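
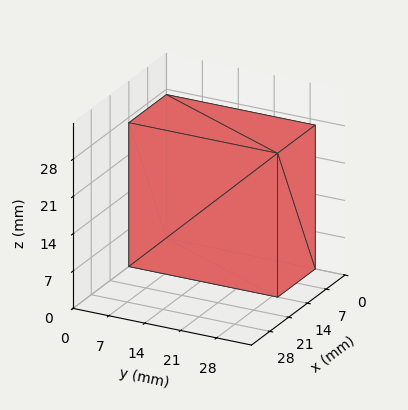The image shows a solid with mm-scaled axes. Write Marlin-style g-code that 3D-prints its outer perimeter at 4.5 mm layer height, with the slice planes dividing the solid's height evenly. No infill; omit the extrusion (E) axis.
Reading the render: the shape is a rectangular box, roughly 14 × 29 mm footprint and 27 mm tall (dimensions read to the nearest mm from the axis ticks). For the g-code, the solid's height is divided into equal slices at the stated Δz and each level perimeter traced with G1 moves after a G0 lift.

; perimeter-only toolpath
G21 ; units = mm
G90 ; absolute positioning
G28 ; home
; layer 1
G0 Z4.5
G0 X0.0 Y0.0
G1 X14.0 Y0.0
G1 X14.0 Y29.0
G1 X0.0 Y29.0
G1 X0.0 Y0.0
; layer 2
G0 Z9.0
G0 X0.0 Y0.0
G1 X14.0 Y0.0
G1 X14.0 Y29.0
G1 X0.0 Y29.0
G1 X0.0 Y0.0
; layer 3
G0 Z13.5
G0 X0.0 Y0.0
G1 X14.0 Y0.0
G1 X14.0 Y29.0
G1 X0.0 Y29.0
G1 X0.0 Y0.0
; layer 4
G0 Z18.0
G0 X0.0 Y0.0
G1 X14.0 Y0.0
G1 X14.0 Y29.0
G1 X0.0 Y29.0
G1 X0.0 Y0.0
; layer 5
G0 Z22.5
G0 X0.0 Y0.0
G1 X14.0 Y0.0
G1 X14.0 Y29.0
G1 X0.0 Y29.0
G1 X0.0 Y0.0
; layer 6
G0 Z27.0
G0 X0.0 Y0.0
G1 X14.0 Y0.0
G1 X14.0 Y29.0
G1 X0.0 Y29.0
G1 X0.0 Y0.0
M2 ; end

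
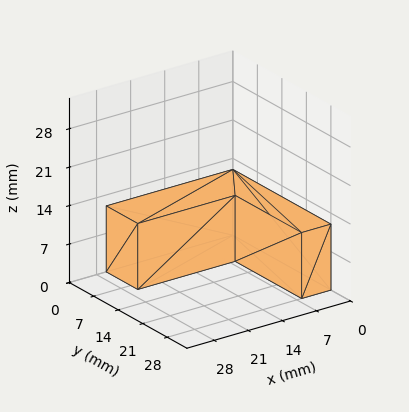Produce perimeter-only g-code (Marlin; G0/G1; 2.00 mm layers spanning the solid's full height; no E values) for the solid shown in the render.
Reading the render: the shape is an L-shaped prism: outer 26 × 28 mm, arm thicknesses ≈ 9 mm (horizontal) and 6 mm (vertical), extruded 12 mm in z (dimensions read to the nearest mm from the axis ticks). For the g-code, the solid's height is divided into equal slices at the stated Δz and each level perimeter traced with G1 moves after a G0 lift.

; perimeter-only toolpath
G21 ; units = mm
G90 ; absolute positioning
G28 ; home
; layer 1
G0 Z2.00
G0 X0.00 Y0.00
G1 X26.00 Y0.00
G1 X26.00 Y9.00
G1 X6.00 Y9.00
G1 X6.00 Y28.00
G1 X0.00 Y28.00
G1 X0.00 Y0.00
; layer 2
G0 Z4.00
G0 X0.00 Y0.00
G1 X26.00 Y0.00
G1 X26.00 Y9.00
G1 X6.00 Y9.00
G1 X6.00 Y28.00
G1 X0.00 Y28.00
G1 X0.00 Y0.00
; layer 3
G0 Z6.00
G0 X0.00 Y0.00
G1 X26.00 Y0.00
G1 X26.00 Y9.00
G1 X6.00 Y9.00
G1 X6.00 Y28.00
G1 X0.00 Y28.00
G1 X0.00 Y0.00
; layer 4
G0 Z8.00
G0 X0.00 Y0.00
G1 X26.00 Y0.00
G1 X26.00 Y9.00
G1 X6.00 Y9.00
G1 X6.00 Y28.00
G1 X0.00 Y28.00
G1 X0.00 Y0.00
; layer 5
G0 Z10.00
G0 X0.00 Y0.00
G1 X26.00 Y0.00
G1 X26.00 Y9.00
G1 X6.00 Y9.00
G1 X6.00 Y28.00
G1 X0.00 Y28.00
G1 X0.00 Y0.00
; layer 6
G0 Z12.00
G0 X0.00 Y0.00
G1 X26.00 Y0.00
G1 X26.00 Y9.00
G1 X6.00 Y9.00
G1 X6.00 Y28.00
G1 X0.00 Y28.00
G1 X0.00 Y0.00
M2 ; end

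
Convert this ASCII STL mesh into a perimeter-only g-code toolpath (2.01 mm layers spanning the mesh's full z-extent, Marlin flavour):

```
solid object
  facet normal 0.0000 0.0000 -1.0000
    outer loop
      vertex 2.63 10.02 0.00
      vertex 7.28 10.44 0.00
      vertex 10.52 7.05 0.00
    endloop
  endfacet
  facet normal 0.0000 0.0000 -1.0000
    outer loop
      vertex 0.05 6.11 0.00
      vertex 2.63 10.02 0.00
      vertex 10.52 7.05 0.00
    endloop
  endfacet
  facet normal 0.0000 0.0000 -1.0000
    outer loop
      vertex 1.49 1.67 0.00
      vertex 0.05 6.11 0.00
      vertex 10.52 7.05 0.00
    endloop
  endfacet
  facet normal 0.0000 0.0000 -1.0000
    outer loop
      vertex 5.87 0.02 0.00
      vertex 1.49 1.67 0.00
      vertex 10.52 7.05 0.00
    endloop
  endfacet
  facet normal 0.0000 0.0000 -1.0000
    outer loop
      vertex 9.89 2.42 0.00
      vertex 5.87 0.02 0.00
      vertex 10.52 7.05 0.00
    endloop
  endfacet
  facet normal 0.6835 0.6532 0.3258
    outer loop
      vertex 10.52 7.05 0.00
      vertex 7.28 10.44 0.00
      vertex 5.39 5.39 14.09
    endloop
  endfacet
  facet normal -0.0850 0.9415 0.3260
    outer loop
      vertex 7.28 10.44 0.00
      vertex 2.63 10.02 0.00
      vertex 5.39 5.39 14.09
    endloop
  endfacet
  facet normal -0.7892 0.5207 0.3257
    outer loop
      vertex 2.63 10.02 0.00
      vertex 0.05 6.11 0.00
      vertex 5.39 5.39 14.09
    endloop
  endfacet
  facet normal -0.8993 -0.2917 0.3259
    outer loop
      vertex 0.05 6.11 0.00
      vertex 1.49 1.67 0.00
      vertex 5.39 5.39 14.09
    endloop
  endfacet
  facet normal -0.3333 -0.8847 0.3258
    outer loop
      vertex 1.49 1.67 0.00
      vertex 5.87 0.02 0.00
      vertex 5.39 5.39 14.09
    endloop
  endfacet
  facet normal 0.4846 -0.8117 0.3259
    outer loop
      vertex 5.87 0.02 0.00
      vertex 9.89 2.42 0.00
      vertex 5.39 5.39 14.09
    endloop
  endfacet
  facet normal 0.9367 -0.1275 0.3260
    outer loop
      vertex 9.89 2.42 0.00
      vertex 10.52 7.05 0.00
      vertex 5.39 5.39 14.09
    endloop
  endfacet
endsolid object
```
; perimeter-only toolpath
G21 ; units = mm
G90 ; absolute positioning
G28 ; home
; layer 1
G0 Z2.01
G0 X9.79 Y6.81
G1 X7.01 Y9.72
G1 X3.02 Y9.36
G1 X0.81 Y6.01
G1 X2.05 Y2.20
G1 X5.80 Y0.79
G1 X9.25 Y2.84
G1 X9.79 Y6.81
; layer 2
G0 Z4.03
G0 X9.05 Y6.58
G1 X6.74 Y9.00
G1 X3.42 Y8.70
G1 X1.58 Y5.90
G1 X2.60 Y2.73
G1 X5.73 Y1.55
G1 X8.60 Y3.27
G1 X9.05 Y6.58
; layer 3
G0 Z6.04
G0 X8.32 Y6.34
G1 X6.47 Y8.28
G1 X3.81 Y8.04
G1 X2.34 Y5.80
G1 X3.16 Y3.26
G1 X5.66 Y2.32
G1 X7.96 Y3.69
G1 X8.32 Y6.34
; layer 4
G0 Z8.05
G0 X7.59 Y6.10
G1 X6.20 Y7.55
G1 X4.21 Y7.37
G1 X3.10 Y5.70
G1 X3.72 Y3.80
G1 X5.60 Y3.09
G1 X7.32 Y4.12
G1 X7.59 Y6.10
; layer 5
G0 Z10.06
G0 X6.86 Y5.86
G1 X5.93 Y6.83
G1 X4.60 Y6.71
G1 X3.86 Y5.60
G1 X4.28 Y4.33
G1 X5.53 Y3.86
G1 X6.68 Y4.54
G1 X6.86 Y5.86
; layer 6
G0 Z12.08
G0 X6.12 Y5.63
G1 X5.66 Y6.11
G1 X5.00 Y6.05
G1 X4.63 Y5.49
G1 X4.83 Y4.86
G1 X5.46 Y4.62
G1 X6.03 Y4.97
G1 X6.12 Y5.63
M2 ; end

The solid is a regular 7-sided pyramid, base circumscribed radius ≈ 5.39 mm, apex at z ≈ 14.1 mm. Slicing at Δz = 2.01 mm — 7 equal slices spanning the solid's height, so layer i sits at z = i·h/7 — gives 6 non-empty perimeters. Each is a 7-segment closed polygon; G0 lifts to the layer z and rapids to the start vertex, then G1 traces the edges. The cross-section shrinks linearly with z (the slice at the apex is degenerate and omitted).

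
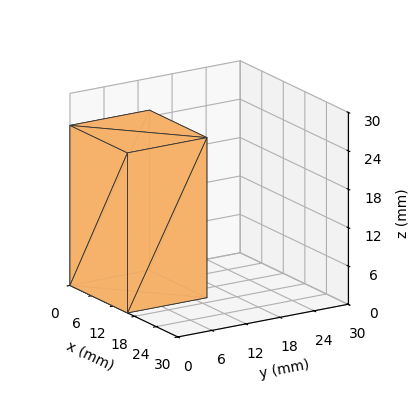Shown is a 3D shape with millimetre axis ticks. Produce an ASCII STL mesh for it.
Reading the render: the shape is a rectangular box, roughly 16 × 14 mm footprint and 25 mm tall (dimensions read to the nearest mm from the axis ticks). For the STL, each face is triangulated and given an outward normal.

solid part
  facet normal 0.0000 0.0000 -1.0000
    outer loop
      vertex 16.0 14.0 0.0
      vertex 16.0 0.0 0.0
      vertex 0.0 0.0 0.0
    endloop
  endfacet
  facet normal 0.0000 0.0000 -1.0000
    outer loop
      vertex 0.0 14.0 0.0
      vertex 16.0 14.0 0.0
      vertex 0.0 0.0 0.0
    endloop
  endfacet
  facet normal 0.0000 0.0000 1.0000
    outer loop
      vertex 0.0 0.0 25.0
      vertex 16.0 0.0 25.0
      vertex 16.0 14.0 25.0
    endloop
  endfacet
  facet normal 0.0000 0.0000 1.0000
    outer loop
      vertex 0.0 0.0 25.0
      vertex 16.0 14.0 25.0
      vertex 0.0 14.0 25.0
    endloop
  endfacet
  facet normal 0.0000 -1.0000 0.0000
    outer loop
      vertex 0.0 0.0 0.0
      vertex 16.0 0.0 0.0
      vertex 16.0 0.0 25.0
    endloop
  endfacet
  facet normal 0.0000 -1.0000 0.0000
    outer loop
      vertex 0.0 0.0 0.0
      vertex 16.0 0.0 25.0
      vertex 0.0 0.0 25.0
    endloop
  endfacet
  facet normal 0.0000 1.0000 0.0000
    outer loop
      vertex 16.0 14.0 25.0
      vertex 16.0 14.0 0.0
      vertex 0.0 14.0 0.0
    endloop
  endfacet
  facet normal 0.0000 1.0000 0.0000
    outer loop
      vertex 0.0 14.0 25.0
      vertex 16.0 14.0 25.0
      vertex 0.0 14.0 0.0
    endloop
  endfacet
  facet normal -1.0000 0.0000 0.0000
    outer loop
      vertex 0.0 14.0 25.0
      vertex 0.0 14.0 0.0
      vertex 0.0 0.0 0.0
    endloop
  endfacet
  facet normal -1.0000 0.0000 0.0000
    outer loop
      vertex 0.0 0.0 25.0
      vertex 0.0 14.0 25.0
      vertex 0.0 0.0 0.0
    endloop
  endfacet
  facet normal 1.0000 0.0000 0.0000
    outer loop
      vertex 16.0 0.0 0.0
      vertex 16.0 14.0 0.0
      vertex 16.0 14.0 25.0
    endloop
  endfacet
  facet normal 1.0000 0.0000 0.0000
    outer loop
      vertex 16.0 0.0 0.0
      vertex 16.0 14.0 25.0
      vertex 16.0 0.0 25.0
    endloop
  endfacet
endsolid part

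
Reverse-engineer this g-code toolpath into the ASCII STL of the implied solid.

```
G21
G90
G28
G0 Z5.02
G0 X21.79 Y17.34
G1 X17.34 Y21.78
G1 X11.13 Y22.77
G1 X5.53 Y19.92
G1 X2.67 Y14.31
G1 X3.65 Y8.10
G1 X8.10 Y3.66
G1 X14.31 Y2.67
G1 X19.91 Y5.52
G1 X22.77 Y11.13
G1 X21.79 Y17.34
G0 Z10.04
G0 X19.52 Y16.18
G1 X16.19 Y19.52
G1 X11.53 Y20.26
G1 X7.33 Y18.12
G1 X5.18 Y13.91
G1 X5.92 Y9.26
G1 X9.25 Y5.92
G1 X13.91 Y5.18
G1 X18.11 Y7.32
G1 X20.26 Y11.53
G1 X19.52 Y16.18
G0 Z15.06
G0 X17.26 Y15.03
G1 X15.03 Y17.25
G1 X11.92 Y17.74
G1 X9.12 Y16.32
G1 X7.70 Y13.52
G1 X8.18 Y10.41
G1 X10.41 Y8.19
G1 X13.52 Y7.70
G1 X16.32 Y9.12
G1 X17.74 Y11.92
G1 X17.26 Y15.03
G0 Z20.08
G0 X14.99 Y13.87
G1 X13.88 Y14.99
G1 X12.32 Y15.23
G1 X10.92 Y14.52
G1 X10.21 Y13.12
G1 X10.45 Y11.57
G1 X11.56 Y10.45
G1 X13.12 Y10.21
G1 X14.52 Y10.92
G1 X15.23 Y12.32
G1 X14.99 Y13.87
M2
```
solid part
  facet normal 0.0000 0.0000 -1.0000
    outer loop
      vertex 10.73 25.28 0.00
      vertex 18.50 24.05 0.00
      vertex 24.06 18.49 0.00
    endloop
  endfacet
  facet normal 0.0000 0.0000 -1.0000
    outer loop
      vertex 3.73 21.72 0.00
      vertex 10.73 25.28 0.00
      vertex 24.06 18.49 0.00
    endloop
  endfacet
  facet normal 0.0000 0.0000 -1.0000
    outer loop
      vertex 0.16 14.71 0.00
      vertex 3.73 21.72 0.00
      vertex 24.06 18.49 0.00
    endloop
  endfacet
  facet normal 0.0000 0.0000 -1.0000
    outer loop
      vertex 1.38 6.95 0.00
      vertex 0.16 14.71 0.00
      vertex 24.06 18.49 0.00
    endloop
  endfacet
  facet normal 0.0000 0.0000 -1.0000
    outer loop
      vertex 6.94 1.39 0.00
      vertex 1.38 6.95 0.00
      vertex 24.06 18.49 0.00
    endloop
  endfacet
  facet normal 0.0000 0.0000 -1.0000
    outer loop
      vertex 14.71 0.16 0.00
      vertex 6.94 1.39 0.00
      vertex 24.06 18.49 0.00
    endloop
  endfacet
  facet normal 0.0000 0.0000 -1.0000
    outer loop
      vertex 21.71 3.72 0.00
      vertex 14.71 0.16 0.00
      vertex 24.06 18.49 0.00
    endloop
  endfacet
  facet normal 0.0000 0.0000 -1.0000
    outer loop
      vertex 25.28 10.73 0.00
      vertex 21.71 3.72 0.00
      vertex 24.06 18.49 0.00
    endloop
  endfacet
  facet normal 0.6370 0.6370 0.4342
    outer loop
      vertex 24.06 18.49 0.00
      vertex 18.50 24.05 0.00
      vertex 12.72 12.72 25.10
    endloop
  endfacet
  facet normal 0.1409 0.8898 0.4341
    outer loop
      vertex 18.50 24.05 0.00
      vertex 10.73 25.28 0.00
      vertex 12.72 12.72 25.10
    endloop
  endfacet
  facet normal -0.4084 0.8030 0.4342
    outer loop
      vertex 10.73 25.28 0.00
      vertex 3.73 21.72 0.00
      vertex 12.72 12.72 25.10
    endloop
  endfacet
  facet normal -0.8028 0.4088 0.4341
    outer loop
      vertex 3.73 21.72 0.00
      vertex 0.16 14.71 0.00
      vertex 12.72 12.72 25.10
    endloop
  endfacet
  facet normal -0.8899 -0.1399 0.4342
    outer loop
      vertex 0.16 14.71 0.00
      vertex 1.38 6.95 0.00
      vertex 12.72 12.72 25.10
    endloop
  endfacet
  facet normal -0.6370 -0.6370 0.4342
    outer loop
      vertex 1.38 6.95 0.00
      vertex 6.94 1.39 0.00
      vertex 12.72 12.72 25.10
    endloop
  endfacet
  facet normal -0.1409 -0.8898 0.4341
    outer loop
      vertex 6.94 1.39 0.00
      vertex 14.71 0.16 0.00
      vertex 12.72 12.72 25.10
    endloop
  endfacet
  facet normal 0.4084 -0.8030 0.4342
    outer loop
      vertex 14.71 0.16 0.00
      vertex 21.71 3.72 0.00
      vertex 12.72 12.72 25.10
    endloop
  endfacet
  facet normal 0.8028 -0.4088 0.4341
    outer loop
      vertex 21.71 3.72 0.00
      vertex 25.28 10.73 0.00
      vertex 12.72 12.72 25.10
    endloop
  endfacet
  facet normal 0.8899 0.1399 0.4342
    outer loop
      vertex 25.28 10.73 0.00
      vertex 24.06 18.49 0.00
      vertex 12.72 12.72 25.10
    endloop
  endfacet
endsolid part

The G0 Z moves step by Δz≈5.02 mm. The G1 loops shrink linearly with z, so the solid tapers from its base footprint up to z≈25.1. Closing with a flat bottom cap and the tapered top and triangulating gives 18 facets — a regular 10-sided pyramid, base circumscribed radius ≈ 12.7 mm, apex at z ≈ 25.1 mm.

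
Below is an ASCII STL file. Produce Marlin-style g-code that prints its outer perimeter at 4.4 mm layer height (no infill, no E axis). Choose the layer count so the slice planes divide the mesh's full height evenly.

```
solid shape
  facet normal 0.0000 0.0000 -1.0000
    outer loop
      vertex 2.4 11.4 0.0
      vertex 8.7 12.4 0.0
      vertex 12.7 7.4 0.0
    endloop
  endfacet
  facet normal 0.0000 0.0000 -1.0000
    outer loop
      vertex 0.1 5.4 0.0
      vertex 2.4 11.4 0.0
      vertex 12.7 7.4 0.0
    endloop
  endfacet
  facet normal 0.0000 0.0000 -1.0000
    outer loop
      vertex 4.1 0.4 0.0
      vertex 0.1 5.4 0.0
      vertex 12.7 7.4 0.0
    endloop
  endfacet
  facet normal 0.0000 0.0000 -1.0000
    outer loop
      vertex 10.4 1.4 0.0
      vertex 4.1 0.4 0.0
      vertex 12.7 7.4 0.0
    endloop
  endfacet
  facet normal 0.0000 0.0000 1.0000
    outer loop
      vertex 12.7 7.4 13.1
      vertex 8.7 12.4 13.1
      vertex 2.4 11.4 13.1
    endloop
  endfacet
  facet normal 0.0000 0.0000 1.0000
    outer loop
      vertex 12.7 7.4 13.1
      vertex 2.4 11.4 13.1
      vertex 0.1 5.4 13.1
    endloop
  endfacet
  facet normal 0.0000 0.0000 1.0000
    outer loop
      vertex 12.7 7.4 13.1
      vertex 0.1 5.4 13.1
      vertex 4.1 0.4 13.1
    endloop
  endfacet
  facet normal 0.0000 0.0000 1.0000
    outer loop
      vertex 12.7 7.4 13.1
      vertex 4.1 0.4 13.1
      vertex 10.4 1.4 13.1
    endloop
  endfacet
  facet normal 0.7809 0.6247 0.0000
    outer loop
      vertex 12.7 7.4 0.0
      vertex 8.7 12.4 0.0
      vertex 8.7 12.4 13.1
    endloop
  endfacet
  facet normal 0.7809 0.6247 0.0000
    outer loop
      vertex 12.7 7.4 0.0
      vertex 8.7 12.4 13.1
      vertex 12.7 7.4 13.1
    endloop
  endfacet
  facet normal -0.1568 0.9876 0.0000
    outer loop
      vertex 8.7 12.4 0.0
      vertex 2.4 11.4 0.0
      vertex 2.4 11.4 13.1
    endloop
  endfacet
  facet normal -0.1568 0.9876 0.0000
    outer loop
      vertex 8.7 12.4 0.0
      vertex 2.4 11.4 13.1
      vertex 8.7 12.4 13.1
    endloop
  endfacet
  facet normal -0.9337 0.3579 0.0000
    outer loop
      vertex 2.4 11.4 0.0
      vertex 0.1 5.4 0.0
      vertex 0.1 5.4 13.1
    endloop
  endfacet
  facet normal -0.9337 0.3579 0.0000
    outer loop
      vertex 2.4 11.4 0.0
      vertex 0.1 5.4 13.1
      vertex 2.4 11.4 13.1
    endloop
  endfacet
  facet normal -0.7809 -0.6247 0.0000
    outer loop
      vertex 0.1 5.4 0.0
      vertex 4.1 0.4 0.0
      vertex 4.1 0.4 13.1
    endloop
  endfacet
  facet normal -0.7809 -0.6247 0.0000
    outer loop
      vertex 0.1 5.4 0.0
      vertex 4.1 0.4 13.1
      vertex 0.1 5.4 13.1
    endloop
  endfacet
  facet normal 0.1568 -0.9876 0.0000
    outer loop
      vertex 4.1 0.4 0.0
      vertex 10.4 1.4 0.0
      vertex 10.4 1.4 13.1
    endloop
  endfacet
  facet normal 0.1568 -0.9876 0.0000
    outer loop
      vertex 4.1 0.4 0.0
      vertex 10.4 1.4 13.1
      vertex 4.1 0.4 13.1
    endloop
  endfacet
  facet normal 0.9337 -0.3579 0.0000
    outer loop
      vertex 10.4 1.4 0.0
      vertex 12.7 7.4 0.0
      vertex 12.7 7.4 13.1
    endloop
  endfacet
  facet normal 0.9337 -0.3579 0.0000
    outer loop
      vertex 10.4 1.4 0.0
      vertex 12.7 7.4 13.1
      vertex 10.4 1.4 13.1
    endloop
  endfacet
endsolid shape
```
; perimeter-only toolpath
G21 ; units = mm
G90 ; absolute positioning
G28 ; home
; layer 1
G0 Z4.4
G0 X12.7 Y7.4
G1 X8.7 Y12.4
G1 X2.4 Y11.4
G1 X0.1 Y5.4
G1 X4.1 Y0.4
G1 X10.4 Y1.4
G1 X12.7 Y7.4
; layer 2
G0 Z8.7
G0 X12.7 Y7.4
G1 X8.7 Y12.4
G1 X2.4 Y11.4
G1 X0.1 Y5.4
G1 X4.1 Y0.4
G1 X10.4 Y1.4
G1 X12.7 Y7.4
; layer 3
G0 Z13.1
G0 X12.7 Y7.4
G1 X8.7 Y12.4
G1 X2.4 Y11.4
G1 X0.1 Y5.4
G1 X4.1 Y0.4
G1 X10.4 Y1.4
G1 X12.7 Y7.4
M2 ; end

The solid is a regular 6-sided prism (a cylinder approximated with 6 flat sides), circumscribed radius ≈ 6.4 mm, height ≈ 13.1 mm. Slicing at Δz = 4.4 mm — 3 equal slices spanning the solid's height, so layer i sits at z = i·h/3 — gives 3 non-empty perimeters. Each is a 6-segment closed polygon; G0 lifts to the layer z and rapids to the start vertex, then G1 traces the edges.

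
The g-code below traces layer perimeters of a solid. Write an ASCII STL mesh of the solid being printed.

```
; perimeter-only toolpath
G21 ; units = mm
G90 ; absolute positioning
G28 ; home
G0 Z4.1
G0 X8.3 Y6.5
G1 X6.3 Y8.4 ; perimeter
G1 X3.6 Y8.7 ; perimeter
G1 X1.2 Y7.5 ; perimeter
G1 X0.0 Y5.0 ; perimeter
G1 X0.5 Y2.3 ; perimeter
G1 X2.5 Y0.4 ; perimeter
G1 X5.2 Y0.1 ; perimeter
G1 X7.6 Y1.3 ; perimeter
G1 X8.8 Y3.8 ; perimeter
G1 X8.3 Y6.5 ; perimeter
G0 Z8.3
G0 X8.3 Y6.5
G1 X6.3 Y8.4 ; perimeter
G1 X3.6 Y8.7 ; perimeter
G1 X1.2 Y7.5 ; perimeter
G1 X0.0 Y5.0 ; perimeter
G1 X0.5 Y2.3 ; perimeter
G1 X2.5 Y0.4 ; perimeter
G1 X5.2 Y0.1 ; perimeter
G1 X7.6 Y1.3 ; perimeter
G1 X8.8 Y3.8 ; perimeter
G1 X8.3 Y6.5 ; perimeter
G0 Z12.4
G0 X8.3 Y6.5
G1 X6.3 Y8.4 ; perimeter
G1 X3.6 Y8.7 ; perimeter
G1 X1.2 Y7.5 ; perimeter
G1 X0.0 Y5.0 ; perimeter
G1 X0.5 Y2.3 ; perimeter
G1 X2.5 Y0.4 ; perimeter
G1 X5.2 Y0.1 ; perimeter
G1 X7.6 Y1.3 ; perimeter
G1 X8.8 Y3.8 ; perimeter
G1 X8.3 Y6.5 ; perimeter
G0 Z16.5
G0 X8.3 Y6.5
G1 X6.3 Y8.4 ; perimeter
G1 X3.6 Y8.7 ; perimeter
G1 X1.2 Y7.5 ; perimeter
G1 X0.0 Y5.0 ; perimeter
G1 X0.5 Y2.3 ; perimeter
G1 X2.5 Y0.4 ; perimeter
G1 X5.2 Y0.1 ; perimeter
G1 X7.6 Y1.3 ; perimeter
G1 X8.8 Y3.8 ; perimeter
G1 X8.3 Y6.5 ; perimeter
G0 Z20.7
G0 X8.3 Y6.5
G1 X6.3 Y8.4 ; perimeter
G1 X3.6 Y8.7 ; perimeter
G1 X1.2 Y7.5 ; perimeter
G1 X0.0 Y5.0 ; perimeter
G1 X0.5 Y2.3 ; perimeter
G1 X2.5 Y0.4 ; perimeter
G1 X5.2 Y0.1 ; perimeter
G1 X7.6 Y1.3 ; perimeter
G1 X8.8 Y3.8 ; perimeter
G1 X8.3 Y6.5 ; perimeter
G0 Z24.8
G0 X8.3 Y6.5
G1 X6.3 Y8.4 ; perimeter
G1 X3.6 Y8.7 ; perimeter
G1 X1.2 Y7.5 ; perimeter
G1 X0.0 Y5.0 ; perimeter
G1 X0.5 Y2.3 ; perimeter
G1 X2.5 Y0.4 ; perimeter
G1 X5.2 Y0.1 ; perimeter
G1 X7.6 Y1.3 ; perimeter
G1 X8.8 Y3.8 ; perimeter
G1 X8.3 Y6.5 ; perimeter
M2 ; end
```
solid part
  facet normal 0.0000 0.0000 -1.0000
    outer loop
      vertex 3.6 8.7 0.0
      vertex 6.3 8.4 0.0
      vertex 8.3 6.5 0.0
    endloop
  endfacet
  facet normal 0.0000 0.0000 -1.0000
    outer loop
      vertex 1.2 7.5 0.0
      vertex 3.6 8.7 0.0
      vertex 8.3 6.5 0.0
    endloop
  endfacet
  facet normal 0.0000 0.0000 -1.0000
    outer loop
      vertex 0.0 5.0 0.0
      vertex 1.2 7.5 0.0
      vertex 8.3 6.5 0.0
    endloop
  endfacet
  facet normal 0.0000 0.0000 -1.0000
    outer loop
      vertex 0.5 2.3 0.0
      vertex 0.0 5.0 0.0
      vertex 8.3 6.5 0.0
    endloop
  endfacet
  facet normal 0.0000 0.0000 -1.0000
    outer loop
      vertex 2.5 0.4 0.0
      vertex 0.5 2.3 0.0
      vertex 8.3 6.5 0.0
    endloop
  endfacet
  facet normal 0.0000 0.0000 -1.0000
    outer loop
      vertex 5.2 0.1 0.0
      vertex 2.5 0.4 0.0
      vertex 8.3 6.5 0.0
    endloop
  endfacet
  facet normal 0.0000 0.0000 -1.0000
    outer loop
      vertex 7.6 1.3 0.0
      vertex 5.2 0.1 0.0
      vertex 8.3 6.5 0.0
    endloop
  endfacet
  facet normal 0.0000 0.0000 -1.0000
    outer loop
      vertex 8.8 3.8 0.0
      vertex 7.6 1.3 0.0
      vertex 8.3 6.5 0.0
    endloop
  endfacet
  facet normal 0.0000 0.0000 1.0000
    outer loop
      vertex 8.3 6.5 24.8
      vertex 6.3 8.4 24.8
      vertex 3.6 8.7 24.8
    endloop
  endfacet
  facet normal 0.0000 0.0000 1.0000
    outer loop
      vertex 8.3 6.5 24.8
      vertex 3.6 8.7 24.8
      vertex 1.2 7.5 24.8
    endloop
  endfacet
  facet normal 0.0000 0.0000 1.0000
    outer loop
      vertex 8.3 6.5 24.8
      vertex 1.2 7.5 24.8
      vertex 0.0 5.0 24.8
    endloop
  endfacet
  facet normal 0.0000 0.0000 1.0000
    outer loop
      vertex 8.3 6.5 24.8
      vertex 0.0 5.0 24.8
      vertex 0.5 2.3 24.8
    endloop
  endfacet
  facet normal 0.0000 0.0000 1.0000
    outer loop
      vertex 8.3 6.5 24.8
      vertex 0.5 2.3 24.8
      vertex 2.5 0.4 24.8
    endloop
  endfacet
  facet normal 0.0000 0.0000 1.0000
    outer loop
      vertex 8.3 6.5 24.8
      vertex 2.5 0.4 24.8
      vertex 5.2 0.1 24.8
    endloop
  endfacet
  facet normal 0.0000 0.0000 1.0000
    outer loop
      vertex 8.3 6.5 24.8
      vertex 5.2 0.1 24.8
      vertex 7.6 1.3 24.8
    endloop
  endfacet
  facet normal 0.0000 0.0000 1.0000
    outer loop
      vertex 8.3 6.5 24.8
      vertex 7.6 1.3 24.8
      vertex 8.8 3.8 24.8
    endloop
  endfacet
  facet normal 0.6887 0.7250 0.0000
    outer loop
      vertex 8.3 6.5 0.0
      vertex 6.3 8.4 0.0
      vertex 6.3 8.4 24.8
    endloop
  endfacet
  facet normal 0.6887 0.7250 0.0000
    outer loop
      vertex 8.3 6.5 0.0
      vertex 6.3 8.4 24.8
      vertex 8.3 6.5 24.8
    endloop
  endfacet
  facet normal 0.1104 0.9939 0.0000
    outer loop
      vertex 6.3 8.4 0.0
      vertex 3.6 8.7 0.0
      vertex 3.6 8.7 24.8
    endloop
  endfacet
  facet normal 0.1104 0.9939 0.0000
    outer loop
      vertex 6.3 8.4 0.0
      vertex 3.6 8.7 24.8
      vertex 6.3 8.4 24.8
    endloop
  endfacet
  facet normal -0.4472 0.8944 0.0000
    outer loop
      vertex 3.6 8.7 0.0
      vertex 1.2 7.5 0.0
      vertex 1.2 7.5 24.8
    endloop
  endfacet
  facet normal -0.4472 0.8944 0.0000
    outer loop
      vertex 3.6 8.7 0.0
      vertex 1.2 7.5 24.8
      vertex 3.6 8.7 24.8
    endloop
  endfacet
  facet normal -0.9015 0.4327 0.0000
    outer loop
      vertex 1.2 7.5 0.0
      vertex 0.0 5.0 0.0
      vertex 0.0 5.0 24.8
    endloop
  endfacet
  facet normal -0.9015 0.4327 0.0000
    outer loop
      vertex 1.2 7.5 0.0
      vertex 0.0 5.0 24.8
      vertex 1.2 7.5 24.8
    endloop
  endfacet
  facet normal -0.9833 -0.1821 0.0000
    outer loop
      vertex 0.0 5.0 0.0
      vertex 0.5 2.3 0.0
      vertex 0.5 2.3 24.8
    endloop
  endfacet
  facet normal -0.9833 -0.1821 0.0000
    outer loop
      vertex 0.0 5.0 0.0
      vertex 0.5 2.3 24.8
      vertex 0.0 5.0 24.8
    endloop
  endfacet
  facet normal -0.6887 -0.7250 0.0000
    outer loop
      vertex 0.5 2.3 0.0
      vertex 2.5 0.4 0.0
      vertex 2.5 0.4 24.8
    endloop
  endfacet
  facet normal -0.6887 -0.7250 0.0000
    outer loop
      vertex 0.5 2.3 0.0
      vertex 2.5 0.4 24.8
      vertex 0.5 2.3 24.8
    endloop
  endfacet
  facet normal -0.1104 -0.9939 0.0000
    outer loop
      vertex 2.5 0.4 0.0
      vertex 5.2 0.1 0.0
      vertex 5.2 0.1 24.8
    endloop
  endfacet
  facet normal -0.1104 -0.9939 0.0000
    outer loop
      vertex 2.5 0.4 0.0
      vertex 5.2 0.1 24.8
      vertex 2.5 0.4 24.8
    endloop
  endfacet
  facet normal 0.4472 -0.8944 0.0000
    outer loop
      vertex 5.2 0.1 0.0
      vertex 7.6 1.3 0.0
      vertex 7.6 1.3 24.8
    endloop
  endfacet
  facet normal 0.4472 -0.8944 0.0000
    outer loop
      vertex 5.2 0.1 0.0
      vertex 7.6 1.3 24.8
      vertex 5.2 0.1 24.8
    endloop
  endfacet
  facet normal 0.9015 -0.4327 0.0000
    outer loop
      vertex 7.6 1.3 0.0
      vertex 8.8 3.8 0.0
      vertex 8.8 3.8 24.8
    endloop
  endfacet
  facet normal 0.9015 -0.4327 0.0000
    outer loop
      vertex 7.6 1.3 0.0
      vertex 8.8 3.8 24.8
      vertex 7.6 1.3 24.8
    endloop
  endfacet
  facet normal 0.9833 0.1821 0.0000
    outer loop
      vertex 8.8 3.8 0.0
      vertex 8.3 6.5 0.0
      vertex 8.3 6.5 24.8
    endloop
  endfacet
  facet normal 0.9833 0.1821 0.0000
    outer loop
      vertex 8.8 3.8 0.0
      vertex 8.3 6.5 24.8
      vertex 8.8 3.8 24.8
    endloop
  endfacet
endsolid part

The G0 Z moves step by Δz≈4.1 mm. Every layer's G1 loop is the same polygon, so the solid is a straight extrusion of it from z=0 to z≈24.8. Closing with flat bottom and top caps and triangulating gives 36 facets — a regular 10-sided prism (a cylinder approximated with 10 flat sides), circumscribed radius ≈ 4.4 mm, height ≈ 24.8 mm.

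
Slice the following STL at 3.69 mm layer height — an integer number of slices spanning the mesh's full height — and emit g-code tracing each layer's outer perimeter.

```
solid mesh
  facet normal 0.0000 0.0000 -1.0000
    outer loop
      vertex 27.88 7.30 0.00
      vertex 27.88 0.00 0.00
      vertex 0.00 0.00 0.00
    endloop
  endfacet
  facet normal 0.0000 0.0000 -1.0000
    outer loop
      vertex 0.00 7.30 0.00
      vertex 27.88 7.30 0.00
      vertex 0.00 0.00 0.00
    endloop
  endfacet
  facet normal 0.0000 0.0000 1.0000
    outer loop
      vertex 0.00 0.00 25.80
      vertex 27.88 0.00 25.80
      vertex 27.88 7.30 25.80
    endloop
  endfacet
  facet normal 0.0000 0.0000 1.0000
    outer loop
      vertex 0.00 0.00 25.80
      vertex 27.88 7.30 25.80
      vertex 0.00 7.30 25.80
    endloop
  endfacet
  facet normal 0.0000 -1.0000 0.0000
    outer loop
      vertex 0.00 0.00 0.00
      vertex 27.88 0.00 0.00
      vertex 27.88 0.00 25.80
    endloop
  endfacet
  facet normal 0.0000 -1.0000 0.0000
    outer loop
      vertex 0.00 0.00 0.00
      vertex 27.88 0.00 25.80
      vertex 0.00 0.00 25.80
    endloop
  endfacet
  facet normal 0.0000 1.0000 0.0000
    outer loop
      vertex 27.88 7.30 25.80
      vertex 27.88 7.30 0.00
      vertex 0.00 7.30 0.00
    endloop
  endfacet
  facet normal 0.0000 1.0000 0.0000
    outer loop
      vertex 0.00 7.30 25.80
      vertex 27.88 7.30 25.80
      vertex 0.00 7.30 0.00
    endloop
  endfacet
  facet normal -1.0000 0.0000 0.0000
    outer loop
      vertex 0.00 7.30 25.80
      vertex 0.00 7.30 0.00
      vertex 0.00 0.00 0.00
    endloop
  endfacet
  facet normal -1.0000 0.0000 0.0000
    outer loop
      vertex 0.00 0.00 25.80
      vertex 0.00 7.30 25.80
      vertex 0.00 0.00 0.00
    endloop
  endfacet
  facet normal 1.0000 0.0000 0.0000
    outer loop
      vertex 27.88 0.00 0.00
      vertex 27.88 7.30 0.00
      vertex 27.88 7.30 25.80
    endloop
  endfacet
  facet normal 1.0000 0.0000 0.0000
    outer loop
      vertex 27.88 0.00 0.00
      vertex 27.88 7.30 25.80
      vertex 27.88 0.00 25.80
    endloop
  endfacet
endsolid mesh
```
; perimeter-only toolpath
G21 ; units = mm
G90 ; absolute positioning
G28 ; home
; layer 1
G0 Z3.69
G0 X0.00 Y0.00
G1 X27.88 Y0.00
G1 X27.88 Y7.30
G1 X0.00 Y7.30
G1 X0.00 Y0.00
; layer 2
G0 Z7.37
G0 X0.00 Y0.00
G1 X27.88 Y0.00
G1 X27.88 Y7.30
G1 X0.00 Y7.30
G1 X0.00 Y0.00
; layer 3
G0 Z11.06
G0 X0.00 Y0.00
G1 X27.88 Y0.00
G1 X27.88 Y7.30
G1 X0.00 Y7.30
G1 X0.00 Y0.00
; layer 4
G0 Z14.74
G0 X0.00 Y0.00
G1 X27.88 Y0.00
G1 X27.88 Y7.30
G1 X0.00 Y7.30
G1 X0.00 Y0.00
; layer 5
G0 Z18.43
G0 X0.00 Y0.00
G1 X27.88 Y0.00
G1 X27.88 Y7.30
G1 X0.00 Y7.30
G1 X0.00 Y0.00
; layer 6
G0 Z22.11
G0 X0.00 Y0.00
G1 X27.88 Y0.00
G1 X27.88 Y7.30
G1 X0.00 Y7.30
G1 X0.00 Y0.00
; layer 7
G0 Z25.80
G0 X0.00 Y0.00
G1 X27.88 Y0.00
G1 X27.88 Y7.30
G1 X0.00 Y7.30
G1 X0.00 Y0.00
M2 ; end

The solid is a rectangular box, roughly 27.9 × 7.3 mm footprint and 25.8 mm tall. Slicing at Δz = 3.69 mm — 7 equal slices spanning the solid's height, so layer i sits at z = i·h/7 — gives 7 non-empty perimeters. Each is a 4-segment closed polygon; G0 lifts to the layer z and rapids to the start vertex, then G1 traces the edges.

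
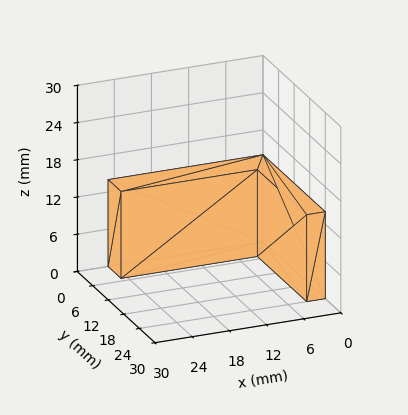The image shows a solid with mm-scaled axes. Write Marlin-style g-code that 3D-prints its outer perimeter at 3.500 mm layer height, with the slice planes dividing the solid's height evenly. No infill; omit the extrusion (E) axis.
Reading the render: the shape is an L-shaped prism: outer 25 × 24 mm, arm thicknesses ≈ 5 mm (horizontal) and 3 mm (vertical), extruded 14 mm in z (dimensions read to the nearest mm from the axis ticks). For the g-code, the solid's height is divided into equal slices at the stated Δz and each level perimeter traced with G1 moves after a G0 lift.

; perimeter-only toolpath
G21 ; units = mm
G90 ; absolute positioning
G28 ; home
; layer 1
G0 Z3.500
G0 X0.000 Y0.000
G1 X25.000 Y0.000
G1 X25.000 Y5.000
G1 X3.000 Y5.000
G1 X3.000 Y24.000
G1 X0.000 Y24.000
G1 X0.000 Y0.000
; layer 2
G0 Z7.000
G0 X0.000 Y0.000
G1 X25.000 Y0.000
G1 X25.000 Y5.000
G1 X3.000 Y5.000
G1 X3.000 Y24.000
G1 X0.000 Y24.000
G1 X0.000 Y0.000
; layer 3
G0 Z10.500
G0 X0.000 Y0.000
G1 X25.000 Y0.000
G1 X25.000 Y5.000
G1 X3.000 Y5.000
G1 X3.000 Y24.000
G1 X0.000 Y24.000
G1 X0.000 Y0.000
; layer 4
G0 Z14.000
G0 X0.000 Y0.000
G1 X25.000 Y0.000
G1 X25.000 Y5.000
G1 X3.000 Y5.000
G1 X3.000 Y24.000
G1 X0.000 Y24.000
G1 X0.000 Y0.000
M2 ; end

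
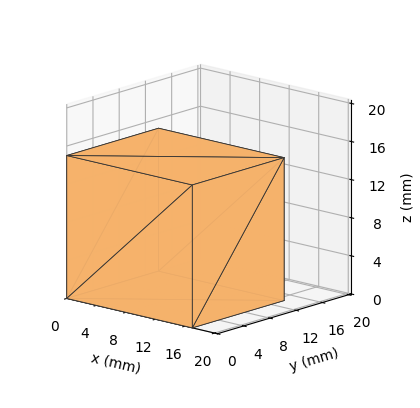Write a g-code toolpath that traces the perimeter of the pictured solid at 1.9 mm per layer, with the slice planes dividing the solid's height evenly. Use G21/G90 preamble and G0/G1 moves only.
Reading the render: the shape is a rectangular box, roughly 17 × 14 mm footprint and 15 mm tall (dimensions read to the nearest mm from the axis ticks). For the g-code, the solid's height is divided into equal slices at the stated Δz and each level perimeter traced with G1 moves after a G0 lift.

; perimeter-only toolpath
G21 ; units = mm
G90 ; absolute positioning
G28 ; home
; layer 1
G0 Z1.9
G0 X0.0 Y0.0
G1 X17.0 Y0.0
G1 X17.0 Y14.0
G1 X0.0 Y14.0
G1 X0.0 Y0.0
; layer 2
G0 Z3.8
G0 X0.0 Y0.0
G1 X17.0 Y0.0
G1 X17.0 Y14.0
G1 X0.0 Y14.0
G1 X0.0 Y0.0
; layer 3
G0 Z5.6
G0 X0.0 Y0.0
G1 X17.0 Y0.0
G1 X17.0 Y14.0
G1 X0.0 Y14.0
G1 X0.0 Y0.0
; layer 4
G0 Z7.5
G0 X0.0 Y0.0
G1 X17.0 Y0.0
G1 X17.0 Y14.0
G1 X0.0 Y14.0
G1 X0.0 Y0.0
; layer 5
G0 Z9.4
G0 X0.0 Y0.0
G1 X17.0 Y0.0
G1 X17.0 Y14.0
G1 X0.0 Y14.0
G1 X0.0 Y0.0
; layer 6
G0 Z11.2
G0 X0.0 Y0.0
G1 X17.0 Y0.0
G1 X17.0 Y14.0
G1 X0.0 Y14.0
G1 X0.0 Y0.0
; layer 7
G0 Z13.1
G0 X0.0 Y0.0
G1 X17.0 Y0.0
G1 X17.0 Y14.0
G1 X0.0 Y14.0
G1 X0.0 Y0.0
; layer 8
G0 Z15.0
G0 X0.0 Y0.0
G1 X17.0 Y0.0
G1 X17.0 Y14.0
G1 X0.0 Y14.0
G1 X0.0 Y0.0
M2 ; end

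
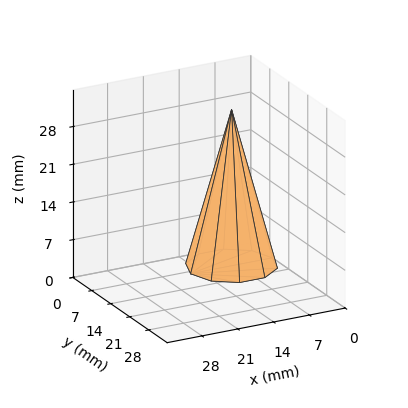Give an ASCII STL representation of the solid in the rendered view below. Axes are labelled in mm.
Reading the render: the shape is a regular 10-sided pyramid, base circumscribed radius ≈ 8 mm, apex at z ≈ 29 mm (dimensions read to the nearest mm from the axis ticks). For the STL, each face is triangulated and given an outward normal.

solid part
  facet normal 0.0000 0.0000 -1.0000
    outer loop
      vertex 10.47 15.61 0.00
      vertex 14.47 12.70 0.00
      vertex 16.00 8.00 0.00
    endloop
  endfacet
  facet normal 0.0000 0.0000 -1.0000
    outer loop
      vertex 5.53 15.61 0.00
      vertex 10.47 15.61 0.00
      vertex 16.00 8.00 0.00
    endloop
  endfacet
  facet normal 0.0000 0.0000 -1.0000
    outer loop
      vertex 1.53 12.70 0.00
      vertex 5.53 15.61 0.00
      vertex 16.00 8.00 0.00
    endloop
  endfacet
  facet normal 0.0000 0.0000 -1.0000
    outer loop
      vertex 0.00 8.00 0.00
      vertex 1.53 12.70 0.00
      vertex 16.00 8.00 0.00
    endloop
  endfacet
  facet normal 0.0000 0.0000 -1.0000
    outer loop
      vertex 1.53 3.30 0.00
      vertex 0.00 8.00 0.00
      vertex 16.00 8.00 0.00
    endloop
  endfacet
  facet normal 0.0000 0.0000 -1.0000
    outer loop
      vertex 5.53 0.39 0.00
      vertex 1.53 3.30 0.00
      vertex 16.00 8.00 0.00
    endloop
  endfacet
  facet normal 0.0000 0.0000 -1.0000
    outer loop
      vertex 10.47 0.39 0.00
      vertex 5.53 0.39 0.00
      vertex 16.00 8.00 0.00
    endloop
  endfacet
  facet normal 0.0000 0.0000 -1.0000
    outer loop
      vertex 14.47 3.30 0.00
      vertex 10.47 0.39 0.00
      vertex 16.00 8.00 0.00
    endloop
  endfacet
  facet normal 0.9198 0.2994 0.2537
    outer loop
      vertex 16.00 8.00 0.00
      vertex 14.47 12.70 0.00
      vertex 8.00 8.00 29.00
    endloop
  endfacet
  facet normal 0.5690 0.7822 0.2537
    outer loop
      vertex 14.47 12.70 0.00
      vertex 10.47 15.61 0.00
      vertex 8.00 8.00 29.00
    endloop
  endfacet
  facet normal 0.0000 0.9673 0.2538
    outer loop
      vertex 10.47 15.61 0.00
      vertex 5.53 15.61 0.00
      vertex 8.00 8.00 29.00
    endloop
  endfacet
  facet normal -0.5690 0.7822 0.2537
    outer loop
      vertex 5.53 15.61 0.00
      vertex 1.53 12.70 0.00
      vertex 8.00 8.00 29.00
    endloop
  endfacet
  facet normal -0.9198 0.2994 0.2537
    outer loop
      vertex 1.53 12.70 0.00
      vertex 0.00 8.00 0.00
      vertex 8.00 8.00 29.00
    endloop
  endfacet
  facet normal -0.9198 -0.2994 0.2537
    outer loop
      vertex 0.00 8.00 0.00
      vertex 1.53 3.30 0.00
      vertex 8.00 8.00 29.00
    endloop
  endfacet
  facet normal -0.5690 -0.7822 0.2537
    outer loop
      vertex 1.53 3.30 0.00
      vertex 5.53 0.39 0.00
      vertex 8.00 8.00 29.00
    endloop
  endfacet
  facet normal 0.0000 -0.9673 0.2538
    outer loop
      vertex 5.53 0.39 0.00
      vertex 10.47 0.39 0.00
      vertex 8.00 8.00 29.00
    endloop
  endfacet
  facet normal 0.5690 -0.7822 0.2537
    outer loop
      vertex 10.47 0.39 0.00
      vertex 14.47 3.30 0.00
      vertex 8.00 8.00 29.00
    endloop
  endfacet
  facet normal 0.9198 -0.2994 0.2537
    outer loop
      vertex 14.47 3.30 0.00
      vertex 16.00 8.00 0.00
      vertex 8.00 8.00 29.00
    endloop
  endfacet
endsolid part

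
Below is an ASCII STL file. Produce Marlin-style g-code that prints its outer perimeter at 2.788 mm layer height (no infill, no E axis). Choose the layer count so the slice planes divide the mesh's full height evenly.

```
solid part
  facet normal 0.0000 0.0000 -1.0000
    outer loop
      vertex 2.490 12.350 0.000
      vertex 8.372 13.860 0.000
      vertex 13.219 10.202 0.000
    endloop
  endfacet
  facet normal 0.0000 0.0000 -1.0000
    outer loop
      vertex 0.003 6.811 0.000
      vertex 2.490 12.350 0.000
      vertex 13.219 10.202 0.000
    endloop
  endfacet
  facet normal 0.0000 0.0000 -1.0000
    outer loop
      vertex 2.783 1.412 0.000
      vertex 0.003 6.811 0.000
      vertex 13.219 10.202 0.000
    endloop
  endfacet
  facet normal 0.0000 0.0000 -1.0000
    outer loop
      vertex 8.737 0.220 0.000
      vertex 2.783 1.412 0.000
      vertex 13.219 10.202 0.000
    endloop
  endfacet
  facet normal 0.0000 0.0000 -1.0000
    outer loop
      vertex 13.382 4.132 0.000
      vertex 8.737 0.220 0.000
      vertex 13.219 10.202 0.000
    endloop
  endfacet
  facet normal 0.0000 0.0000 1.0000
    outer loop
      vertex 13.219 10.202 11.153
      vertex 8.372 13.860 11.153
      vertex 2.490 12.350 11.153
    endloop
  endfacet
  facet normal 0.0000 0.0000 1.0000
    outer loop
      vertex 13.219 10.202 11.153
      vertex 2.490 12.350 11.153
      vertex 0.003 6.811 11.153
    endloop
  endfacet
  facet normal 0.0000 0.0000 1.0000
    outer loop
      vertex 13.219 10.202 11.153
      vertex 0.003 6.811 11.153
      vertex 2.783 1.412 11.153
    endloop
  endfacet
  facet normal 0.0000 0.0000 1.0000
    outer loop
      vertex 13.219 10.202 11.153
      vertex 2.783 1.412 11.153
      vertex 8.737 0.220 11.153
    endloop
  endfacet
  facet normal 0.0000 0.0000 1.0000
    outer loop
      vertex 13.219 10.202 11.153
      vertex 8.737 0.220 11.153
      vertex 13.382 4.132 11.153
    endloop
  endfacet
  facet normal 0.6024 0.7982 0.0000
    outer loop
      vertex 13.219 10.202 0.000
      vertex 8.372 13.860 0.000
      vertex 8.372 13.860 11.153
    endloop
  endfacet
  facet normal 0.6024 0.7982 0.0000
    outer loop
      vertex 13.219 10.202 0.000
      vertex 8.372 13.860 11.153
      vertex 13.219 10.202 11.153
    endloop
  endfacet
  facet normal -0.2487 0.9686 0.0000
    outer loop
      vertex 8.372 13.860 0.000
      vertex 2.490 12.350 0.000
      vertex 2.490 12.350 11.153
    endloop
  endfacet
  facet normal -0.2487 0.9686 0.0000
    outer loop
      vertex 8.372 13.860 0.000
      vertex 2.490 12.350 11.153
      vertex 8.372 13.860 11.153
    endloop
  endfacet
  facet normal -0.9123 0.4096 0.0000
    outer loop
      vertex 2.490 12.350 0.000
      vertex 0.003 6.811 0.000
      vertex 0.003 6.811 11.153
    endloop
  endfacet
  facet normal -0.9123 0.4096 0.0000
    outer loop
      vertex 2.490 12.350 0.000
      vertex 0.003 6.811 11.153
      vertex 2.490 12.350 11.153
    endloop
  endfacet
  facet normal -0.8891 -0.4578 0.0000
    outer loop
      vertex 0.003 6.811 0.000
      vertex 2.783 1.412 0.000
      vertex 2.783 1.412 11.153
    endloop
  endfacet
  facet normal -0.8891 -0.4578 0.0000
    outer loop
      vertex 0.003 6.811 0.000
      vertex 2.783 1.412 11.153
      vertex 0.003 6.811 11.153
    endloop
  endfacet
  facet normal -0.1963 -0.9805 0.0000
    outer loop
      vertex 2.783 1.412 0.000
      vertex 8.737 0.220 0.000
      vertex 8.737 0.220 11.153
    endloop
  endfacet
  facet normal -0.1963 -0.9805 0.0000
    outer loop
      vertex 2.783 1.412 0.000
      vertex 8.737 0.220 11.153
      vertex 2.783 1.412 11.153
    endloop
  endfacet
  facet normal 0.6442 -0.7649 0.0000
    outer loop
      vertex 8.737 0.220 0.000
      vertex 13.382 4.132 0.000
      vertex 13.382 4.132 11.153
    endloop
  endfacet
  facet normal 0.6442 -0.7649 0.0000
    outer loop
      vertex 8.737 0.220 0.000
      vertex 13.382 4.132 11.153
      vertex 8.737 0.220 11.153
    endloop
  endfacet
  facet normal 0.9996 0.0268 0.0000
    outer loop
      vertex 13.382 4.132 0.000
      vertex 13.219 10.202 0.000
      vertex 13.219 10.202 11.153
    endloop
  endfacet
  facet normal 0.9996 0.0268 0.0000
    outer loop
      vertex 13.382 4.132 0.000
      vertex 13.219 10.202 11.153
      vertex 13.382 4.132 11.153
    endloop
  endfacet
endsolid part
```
; perimeter-only toolpath
G21 ; units = mm
G90 ; absolute positioning
G28 ; home
; layer 1
G0 Z2.788
G0 X13.219 Y10.202
G1 X8.372 Y13.860
G1 X2.490 Y12.350
G1 X0.003 Y6.811
G1 X2.783 Y1.412
G1 X8.737 Y0.220
G1 X13.382 Y4.132
G1 X13.219 Y10.202
; layer 2
G0 Z5.577
G0 X13.219 Y10.202
G1 X8.372 Y13.860
G1 X2.490 Y12.350
G1 X0.003 Y6.811
G1 X2.783 Y1.412
G1 X8.737 Y0.220
G1 X13.382 Y4.132
G1 X13.219 Y10.202
; layer 3
G0 Z8.365
G0 X13.219 Y10.202
G1 X8.372 Y13.860
G1 X2.490 Y12.350
G1 X0.003 Y6.811
G1 X2.783 Y1.412
G1 X8.737 Y0.220
G1 X13.382 Y4.132
G1 X13.219 Y10.202
; layer 4
G0 Z11.153
G0 X13.219 Y10.202
G1 X8.372 Y13.860
G1 X2.490 Y12.350
G1 X0.003 Y6.811
G1 X2.783 Y1.412
G1 X8.737 Y0.220
G1 X13.382 Y4.132
G1 X13.219 Y10.202
M2 ; end

The solid is a regular 7-sided prism (a cylinder approximated with 7 flat sides), circumscribed radius ≈ 7 mm, height ≈ 11.2 mm. Slicing at Δz = 2.788 mm — 4 equal slices spanning the solid's height, so layer i sits at z = i·h/4 — gives 4 non-empty perimeters. Each is a 7-segment closed polygon; G0 lifts to the layer z and rapids to the start vertex, then G1 traces the edges.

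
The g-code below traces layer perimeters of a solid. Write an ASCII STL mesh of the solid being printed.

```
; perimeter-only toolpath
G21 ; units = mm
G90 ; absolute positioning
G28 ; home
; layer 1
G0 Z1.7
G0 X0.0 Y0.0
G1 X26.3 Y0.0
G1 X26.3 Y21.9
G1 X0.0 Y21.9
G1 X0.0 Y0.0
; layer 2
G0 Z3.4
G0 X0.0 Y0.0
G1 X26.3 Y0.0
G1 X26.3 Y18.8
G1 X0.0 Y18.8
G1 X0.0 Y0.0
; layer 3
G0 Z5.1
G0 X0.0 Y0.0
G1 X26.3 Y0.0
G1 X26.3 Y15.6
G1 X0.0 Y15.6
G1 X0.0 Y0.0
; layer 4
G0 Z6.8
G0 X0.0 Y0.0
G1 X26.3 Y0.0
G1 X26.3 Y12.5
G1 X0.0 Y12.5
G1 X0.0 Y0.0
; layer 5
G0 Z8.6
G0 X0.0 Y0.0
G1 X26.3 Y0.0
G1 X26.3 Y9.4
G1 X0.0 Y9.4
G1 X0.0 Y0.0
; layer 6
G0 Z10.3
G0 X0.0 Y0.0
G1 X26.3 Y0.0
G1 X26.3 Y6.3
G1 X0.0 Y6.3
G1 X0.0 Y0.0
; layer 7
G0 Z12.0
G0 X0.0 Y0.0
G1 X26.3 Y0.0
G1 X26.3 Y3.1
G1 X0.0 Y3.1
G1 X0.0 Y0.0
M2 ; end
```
solid part
  facet normal 0.0000 0.0000 -1.0000
    outer loop
      vertex 26.3 25.0 0.0
      vertex 26.3 0.0 0.0
      vertex 0.0 0.0 0.0
    endloop
  endfacet
  facet normal 0.0000 0.0000 -1.0000
    outer loop
      vertex 0.0 25.0 0.0
      vertex 26.3 25.0 0.0
      vertex 0.0 0.0 0.0
    endloop
  endfacet
  facet normal 0.0000 -1.0000 0.0000
    outer loop
      vertex 0.0 0.0 0.0
      vertex 26.3 0.0 0.0
      vertex 26.3 0.0 13.7
    endloop
  endfacet
  facet normal 0.0000 -1.0000 0.0000
    outer loop
      vertex 0.0 0.0 0.0
      vertex 26.3 0.0 13.7
      vertex 0.0 0.0 13.7
    endloop
  endfacet
  facet normal 0.0000 0.4806 0.8770
    outer loop
      vertex 0.0 0.0 13.7
      vertex 26.3 0.0 13.7
      vertex 26.3 25.0 0.0
    endloop
  endfacet
  facet normal 0.0000 0.4806 0.8770
    outer loop
      vertex 0.0 0.0 13.7
      vertex 26.3 25.0 0.0
      vertex 0.0 25.0 0.0
    endloop
  endfacet
  facet normal -1.0000 0.0000 0.0000
    outer loop
      vertex 0.0 0.0 13.7
      vertex 0.0 25.0 0.0
      vertex 0.0 0.0 0.0
    endloop
  endfacet
  facet normal 1.0000 0.0000 0.0000
    outer loop
      vertex 26.3 0.0 0.0
      vertex 26.3 25.0 0.0
      vertex 26.3 0.0 13.7
    endloop
  endfacet
endsolid part

The G0 Z moves step by Δz≈1.7 mm. The G1 loops shrink linearly with z, so the solid tapers from its base footprint up to z≈13.7. Closing with a flat bottom cap and the tapered top and triangulating gives 8 facets — a wedge (ramp): 26.3 × 25 mm base, rising to 13.7 mm along the y=0 edge and sloping linearly to z=0 at y=25.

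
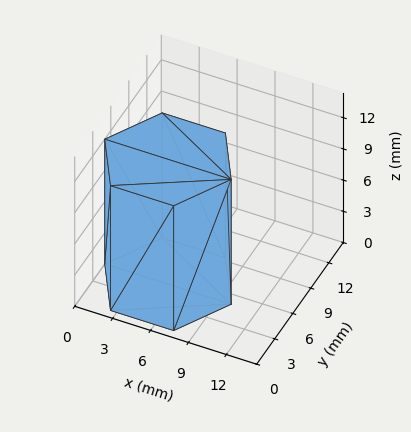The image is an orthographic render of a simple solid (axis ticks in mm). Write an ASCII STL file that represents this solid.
Reading the render: the shape is a regular 6-sided prism (a cylinder approximated with 6 flat sides), circumscribed radius ≈ 5 mm, height ≈ 12 mm (dimensions read to the nearest mm from the axis ticks). For the STL, each face is triangulated and given an outward normal.

solid part
  facet normal 0.0000 0.0000 -1.0000
    outer loop
      vertex 2.5 9.3 0.0
      vertex 7.5 9.3 0.0
      vertex 10.0 5.0 0.0
    endloop
  endfacet
  facet normal 0.0000 0.0000 -1.0000
    outer loop
      vertex 0.0 5.0 0.0
      vertex 2.5 9.3 0.0
      vertex 10.0 5.0 0.0
    endloop
  endfacet
  facet normal 0.0000 0.0000 -1.0000
    outer loop
      vertex 2.5 0.7 0.0
      vertex 0.0 5.0 0.0
      vertex 10.0 5.0 0.0
    endloop
  endfacet
  facet normal 0.0000 0.0000 -1.0000
    outer loop
      vertex 7.5 0.7 0.0
      vertex 2.5 0.7 0.0
      vertex 10.0 5.0 0.0
    endloop
  endfacet
  facet normal 0.0000 0.0000 1.0000
    outer loop
      vertex 10.0 5.0 12.0
      vertex 7.5 9.3 12.0
      vertex 2.5 9.3 12.0
    endloop
  endfacet
  facet normal 0.0000 0.0000 1.0000
    outer loop
      vertex 10.0 5.0 12.0
      vertex 2.5 9.3 12.0
      vertex 0.0 5.0 12.0
    endloop
  endfacet
  facet normal 0.0000 0.0000 1.0000
    outer loop
      vertex 10.0 5.0 12.0
      vertex 0.0 5.0 12.0
      vertex 2.5 0.7 12.0
    endloop
  endfacet
  facet normal 0.0000 0.0000 1.0000
    outer loop
      vertex 10.0 5.0 12.0
      vertex 2.5 0.7 12.0
      vertex 7.5 0.7 12.0
    endloop
  endfacet
  facet normal 0.8645 0.5026 0.0000
    outer loop
      vertex 10.0 5.0 0.0
      vertex 7.5 9.3 0.0
      vertex 7.5 9.3 12.0
    endloop
  endfacet
  facet normal 0.8645 0.5026 0.0000
    outer loop
      vertex 10.0 5.0 0.0
      vertex 7.5 9.3 12.0
      vertex 10.0 5.0 12.0
    endloop
  endfacet
  facet normal 0.0000 1.0000 0.0000
    outer loop
      vertex 7.5 9.3 0.0
      vertex 2.5 9.3 0.0
      vertex 2.5 9.3 12.0
    endloop
  endfacet
  facet normal 0.0000 1.0000 0.0000
    outer loop
      vertex 7.5 9.3 0.0
      vertex 2.5 9.3 12.0
      vertex 7.5 9.3 12.0
    endloop
  endfacet
  facet normal -0.8645 0.5026 0.0000
    outer loop
      vertex 2.5 9.3 0.0
      vertex 0.0 5.0 0.0
      vertex 0.0 5.0 12.0
    endloop
  endfacet
  facet normal -0.8645 0.5026 0.0000
    outer loop
      vertex 2.5 9.3 0.0
      vertex 0.0 5.0 12.0
      vertex 2.5 9.3 12.0
    endloop
  endfacet
  facet normal -0.8645 -0.5026 0.0000
    outer loop
      vertex 0.0 5.0 0.0
      vertex 2.5 0.7 0.0
      vertex 2.5 0.7 12.0
    endloop
  endfacet
  facet normal -0.8645 -0.5026 0.0000
    outer loop
      vertex 0.0 5.0 0.0
      vertex 2.5 0.7 12.0
      vertex 0.0 5.0 12.0
    endloop
  endfacet
  facet normal 0.0000 -1.0000 0.0000
    outer loop
      vertex 2.5 0.7 0.0
      vertex 7.5 0.7 0.0
      vertex 7.5 0.7 12.0
    endloop
  endfacet
  facet normal 0.0000 -1.0000 0.0000
    outer loop
      vertex 2.5 0.7 0.0
      vertex 7.5 0.7 12.0
      vertex 2.5 0.7 12.0
    endloop
  endfacet
  facet normal 0.8645 -0.5026 0.0000
    outer loop
      vertex 7.5 0.7 0.0
      vertex 10.0 5.0 0.0
      vertex 10.0 5.0 12.0
    endloop
  endfacet
  facet normal 0.8645 -0.5026 0.0000
    outer loop
      vertex 7.5 0.7 0.0
      vertex 10.0 5.0 12.0
      vertex 7.5 0.7 12.0
    endloop
  endfacet
endsolid part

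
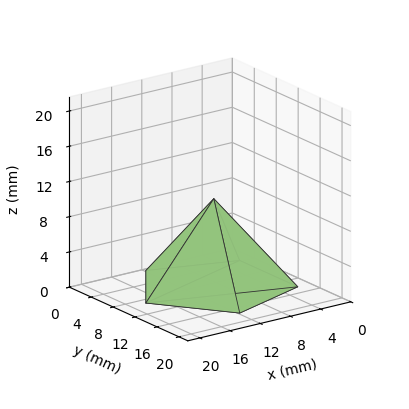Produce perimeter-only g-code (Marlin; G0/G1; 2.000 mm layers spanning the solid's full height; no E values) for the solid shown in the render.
Reading the render: the shape is a regular 5-sided pyramid, base circumscribed radius ≈ 9 mm, apex at z ≈ 10 mm (dimensions read to the nearest mm from the axis ticks). For the g-code, the solid's height is divided into equal slices at the stated Δz and each level perimeter traced with G1 moves after a G0 lift.

; perimeter-only toolpath
G21 ; units = mm
G90 ; absolute positioning
G28 ; home
; layer 1
G0 Z2.000
G0 X16.200 Y9.000
G1 X11.225 Y15.848
G1 X3.175 Y13.232
G1 X3.175 Y4.768
G1 X11.225 Y2.152
G1 X16.200 Y9.000
; layer 2
G0 Z4.000
G0 X14.400 Y9.000
G1 X10.669 Y14.136
G1 X4.631 Y12.174
G1 X4.631 Y5.826
G1 X10.669 Y3.864
G1 X14.400 Y9.000
; layer 3
G0 Z6.000
G0 X12.600 Y9.000
G1 X10.112 Y12.424
G1 X6.088 Y11.116
G1 X6.088 Y6.884
G1 X10.112 Y5.576
G1 X12.600 Y9.000
; layer 4
G0 Z8.000
G0 X10.800 Y9.000
G1 X9.556 Y10.712
G1 X7.544 Y10.058
G1 X7.544 Y7.942
G1 X9.556 Y7.288
G1 X10.800 Y9.000
M2 ; end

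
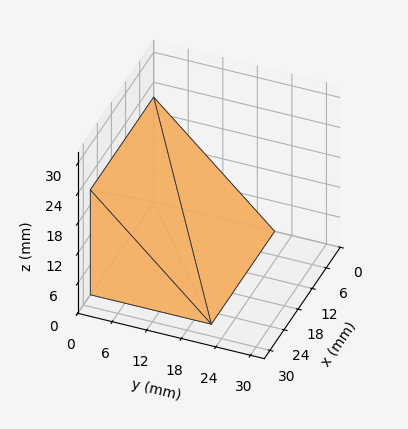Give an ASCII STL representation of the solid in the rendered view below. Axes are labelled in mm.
Reading the render: the shape is a wedge (ramp): 27 × 21 mm base, rising to 21 mm along the y=0 edge and sloping linearly to z=0 at y=21 (dimensions read to the nearest mm from the axis ticks). For the STL, each face is triangulated and given an outward normal.

solid part
  facet normal 0.0000 0.0000 -1.0000
    outer loop
      vertex 27.0 21.0 0.0
      vertex 27.0 0.0 0.0
      vertex 0.0 0.0 0.0
    endloop
  endfacet
  facet normal 0.0000 0.0000 -1.0000
    outer loop
      vertex 0.0 21.0 0.0
      vertex 27.0 21.0 0.0
      vertex 0.0 0.0 0.0
    endloop
  endfacet
  facet normal 0.0000 -1.0000 0.0000
    outer loop
      vertex 0.0 0.0 0.0
      vertex 27.0 0.0 0.0
      vertex 27.0 0.0 21.0
    endloop
  endfacet
  facet normal 0.0000 -1.0000 0.0000
    outer loop
      vertex 0.0 0.0 0.0
      vertex 27.0 0.0 21.0
      vertex 0.0 0.0 21.0
    endloop
  endfacet
  facet normal 0.0000 0.7071 0.7071
    outer loop
      vertex 0.0 0.0 21.0
      vertex 27.0 0.0 21.0
      vertex 27.0 21.0 0.0
    endloop
  endfacet
  facet normal 0.0000 0.7071 0.7071
    outer loop
      vertex 0.0 0.0 21.0
      vertex 27.0 21.0 0.0
      vertex 0.0 21.0 0.0
    endloop
  endfacet
  facet normal -1.0000 0.0000 0.0000
    outer loop
      vertex 0.0 0.0 21.0
      vertex 0.0 21.0 0.0
      vertex 0.0 0.0 0.0
    endloop
  endfacet
  facet normal 1.0000 0.0000 0.0000
    outer loop
      vertex 27.0 0.0 0.0
      vertex 27.0 21.0 0.0
      vertex 27.0 0.0 21.0
    endloop
  endfacet
endsolid part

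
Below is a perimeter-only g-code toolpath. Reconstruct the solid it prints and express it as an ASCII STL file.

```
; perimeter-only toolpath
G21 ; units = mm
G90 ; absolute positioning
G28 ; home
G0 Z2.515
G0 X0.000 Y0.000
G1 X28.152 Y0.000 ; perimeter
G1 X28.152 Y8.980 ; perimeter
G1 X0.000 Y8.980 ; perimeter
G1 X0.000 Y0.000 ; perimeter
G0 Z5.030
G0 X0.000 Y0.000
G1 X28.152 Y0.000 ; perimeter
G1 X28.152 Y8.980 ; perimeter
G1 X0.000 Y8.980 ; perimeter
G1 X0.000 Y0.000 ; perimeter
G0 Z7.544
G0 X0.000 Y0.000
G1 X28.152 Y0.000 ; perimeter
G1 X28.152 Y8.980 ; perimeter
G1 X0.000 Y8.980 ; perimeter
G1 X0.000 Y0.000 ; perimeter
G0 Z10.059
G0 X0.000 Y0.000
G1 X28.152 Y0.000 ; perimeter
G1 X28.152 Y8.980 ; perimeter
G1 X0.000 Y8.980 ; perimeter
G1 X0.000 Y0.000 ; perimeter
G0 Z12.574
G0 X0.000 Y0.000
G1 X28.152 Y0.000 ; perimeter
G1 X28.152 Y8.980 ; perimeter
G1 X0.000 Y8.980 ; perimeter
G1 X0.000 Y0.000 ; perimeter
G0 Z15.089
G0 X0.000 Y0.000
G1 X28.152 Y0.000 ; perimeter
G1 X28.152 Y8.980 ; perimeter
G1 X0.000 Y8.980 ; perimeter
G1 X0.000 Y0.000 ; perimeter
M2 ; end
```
solid part
  facet normal 0.0000 0.0000 -1.0000
    outer loop
      vertex 28.152 8.980 0.000
      vertex 28.152 0.000 0.000
      vertex 0.000 0.000 0.000
    endloop
  endfacet
  facet normal 0.0000 0.0000 -1.0000
    outer loop
      vertex 0.000 8.980 0.000
      vertex 28.152 8.980 0.000
      vertex 0.000 0.000 0.000
    endloop
  endfacet
  facet normal 0.0000 0.0000 1.0000
    outer loop
      vertex 0.000 0.000 15.089
      vertex 28.152 0.000 15.089
      vertex 28.152 8.980 15.089
    endloop
  endfacet
  facet normal 0.0000 0.0000 1.0000
    outer loop
      vertex 0.000 0.000 15.089
      vertex 28.152 8.980 15.089
      vertex 0.000 8.980 15.089
    endloop
  endfacet
  facet normal 0.0000 -1.0000 0.0000
    outer loop
      vertex 0.000 0.000 0.000
      vertex 28.152 0.000 0.000
      vertex 28.152 0.000 15.089
    endloop
  endfacet
  facet normal 0.0000 -1.0000 0.0000
    outer loop
      vertex 0.000 0.000 0.000
      vertex 28.152 0.000 15.089
      vertex 0.000 0.000 15.089
    endloop
  endfacet
  facet normal 0.0000 1.0000 0.0000
    outer loop
      vertex 28.152 8.980 15.089
      vertex 28.152 8.980 0.000
      vertex 0.000 8.980 0.000
    endloop
  endfacet
  facet normal 0.0000 1.0000 0.0000
    outer loop
      vertex 0.000 8.980 15.089
      vertex 28.152 8.980 15.089
      vertex 0.000 8.980 0.000
    endloop
  endfacet
  facet normal -1.0000 0.0000 0.0000
    outer loop
      vertex 0.000 8.980 15.089
      vertex 0.000 8.980 0.000
      vertex 0.000 0.000 0.000
    endloop
  endfacet
  facet normal -1.0000 0.0000 0.0000
    outer loop
      vertex 0.000 0.000 15.089
      vertex 0.000 8.980 15.089
      vertex 0.000 0.000 0.000
    endloop
  endfacet
  facet normal 1.0000 0.0000 0.0000
    outer loop
      vertex 28.152 0.000 0.000
      vertex 28.152 8.980 0.000
      vertex 28.152 8.980 15.089
    endloop
  endfacet
  facet normal 1.0000 0.0000 0.0000
    outer loop
      vertex 28.152 0.000 0.000
      vertex 28.152 8.980 15.089
      vertex 28.152 0.000 15.089
    endloop
  endfacet
endsolid part

The G0 Z moves step by Δz≈2.515 mm. Every layer's G1 loop is the same polygon, so the solid is a straight extrusion of it from z=0 to z≈15.1. Closing with flat bottom and top caps and triangulating gives 12 facets — a rectangular box, roughly 28.2 × 8.98 mm footprint and 15.1 mm tall.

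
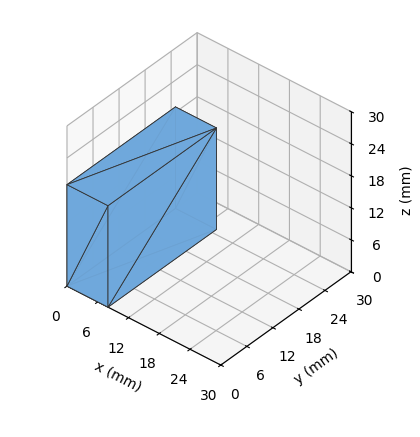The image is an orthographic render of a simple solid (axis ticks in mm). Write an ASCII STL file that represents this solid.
Reading the render: the shape is a rectangular box, roughly 8 × 25 mm footprint and 19 mm tall (dimensions read to the nearest mm from the axis ticks). For the STL, each face is triangulated and given an outward normal.

solid part
  facet normal 0.0000 0.0000 -1.0000
    outer loop
      vertex 8.000 25.000 0.000
      vertex 8.000 0.000 0.000
      vertex 0.000 0.000 0.000
    endloop
  endfacet
  facet normal 0.0000 0.0000 -1.0000
    outer loop
      vertex 0.000 25.000 0.000
      vertex 8.000 25.000 0.000
      vertex 0.000 0.000 0.000
    endloop
  endfacet
  facet normal 0.0000 0.0000 1.0000
    outer loop
      vertex 0.000 0.000 19.000
      vertex 8.000 0.000 19.000
      vertex 8.000 25.000 19.000
    endloop
  endfacet
  facet normal 0.0000 0.0000 1.0000
    outer loop
      vertex 0.000 0.000 19.000
      vertex 8.000 25.000 19.000
      vertex 0.000 25.000 19.000
    endloop
  endfacet
  facet normal 0.0000 -1.0000 0.0000
    outer loop
      vertex 0.000 0.000 0.000
      vertex 8.000 0.000 0.000
      vertex 8.000 0.000 19.000
    endloop
  endfacet
  facet normal 0.0000 -1.0000 0.0000
    outer loop
      vertex 0.000 0.000 0.000
      vertex 8.000 0.000 19.000
      vertex 0.000 0.000 19.000
    endloop
  endfacet
  facet normal 0.0000 1.0000 0.0000
    outer loop
      vertex 8.000 25.000 19.000
      vertex 8.000 25.000 0.000
      vertex 0.000 25.000 0.000
    endloop
  endfacet
  facet normal 0.0000 1.0000 0.0000
    outer loop
      vertex 0.000 25.000 19.000
      vertex 8.000 25.000 19.000
      vertex 0.000 25.000 0.000
    endloop
  endfacet
  facet normal -1.0000 0.0000 0.0000
    outer loop
      vertex 0.000 25.000 19.000
      vertex 0.000 25.000 0.000
      vertex 0.000 0.000 0.000
    endloop
  endfacet
  facet normal -1.0000 0.0000 0.0000
    outer loop
      vertex 0.000 0.000 19.000
      vertex 0.000 25.000 19.000
      vertex 0.000 0.000 0.000
    endloop
  endfacet
  facet normal 1.0000 0.0000 0.0000
    outer loop
      vertex 8.000 0.000 0.000
      vertex 8.000 25.000 0.000
      vertex 8.000 25.000 19.000
    endloop
  endfacet
  facet normal 1.0000 0.0000 0.0000
    outer loop
      vertex 8.000 0.000 0.000
      vertex 8.000 25.000 19.000
      vertex 8.000 0.000 19.000
    endloop
  endfacet
endsolid part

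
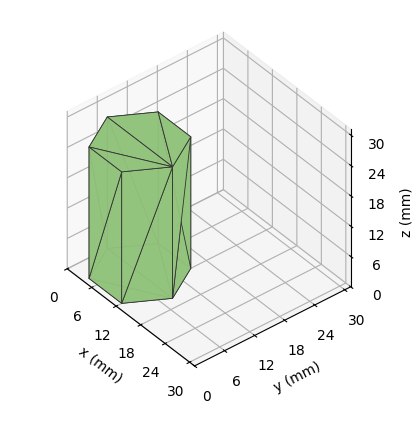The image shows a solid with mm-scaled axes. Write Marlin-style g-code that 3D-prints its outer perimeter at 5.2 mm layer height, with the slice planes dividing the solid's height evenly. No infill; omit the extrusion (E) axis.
Reading the render: the shape is a regular 6-sided prism (a cylinder approximated with 6 flat sides), circumscribed radius ≈ 8 mm, height ≈ 26 mm (dimensions read to the nearest mm from the axis ticks). For the g-code, the solid's height is divided into equal slices at the stated Δz and each level perimeter traced with G1 moves after a G0 lift.

; perimeter-only toolpath
G21 ; units = mm
G90 ; absolute positioning
G28 ; home
; layer 1
G0 Z5.2
G0 X16.0 Y8.0
G1 X12.0 Y14.9
G1 X4.0 Y14.9
G1 X0.0 Y8.0
G1 X4.0 Y1.1
G1 X12.0 Y1.1
G1 X16.0 Y8.0
; layer 2
G0 Z10.4
G0 X16.0 Y8.0
G1 X12.0 Y14.9
G1 X4.0 Y14.9
G1 X0.0 Y8.0
G1 X4.0 Y1.1
G1 X12.0 Y1.1
G1 X16.0 Y8.0
; layer 3
G0 Z15.6
G0 X16.0 Y8.0
G1 X12.0 Y14.9
G1 X4.0 Y14.9
G1 X0.0 Y8.0
G1 X4.0 Y1.1
G1 X12.0 Y1.1
G1 X16.0 Y8.0
; layer 4
G0 Z20.8
G0 X16.0 Y8.0
G1 X12.0 Y14.9
G1 X4.0 Y14.9
G1 X0.0 Y8.0
G1 X4.0 Y1.1
G1 X12.0 Y1.1
G1 X16.0 Y8.0
; layer 5
G0 Z26.0
G0 X16.0 Y8.0
G1 X12.0 Y14.9
G1 X4.0 Y14.9
G1 X0.0 Y8.0
G1 X4.0 Y1.1
G1 X12.0 Y1.1
G1 X16.0 Y8.0
M2 ; end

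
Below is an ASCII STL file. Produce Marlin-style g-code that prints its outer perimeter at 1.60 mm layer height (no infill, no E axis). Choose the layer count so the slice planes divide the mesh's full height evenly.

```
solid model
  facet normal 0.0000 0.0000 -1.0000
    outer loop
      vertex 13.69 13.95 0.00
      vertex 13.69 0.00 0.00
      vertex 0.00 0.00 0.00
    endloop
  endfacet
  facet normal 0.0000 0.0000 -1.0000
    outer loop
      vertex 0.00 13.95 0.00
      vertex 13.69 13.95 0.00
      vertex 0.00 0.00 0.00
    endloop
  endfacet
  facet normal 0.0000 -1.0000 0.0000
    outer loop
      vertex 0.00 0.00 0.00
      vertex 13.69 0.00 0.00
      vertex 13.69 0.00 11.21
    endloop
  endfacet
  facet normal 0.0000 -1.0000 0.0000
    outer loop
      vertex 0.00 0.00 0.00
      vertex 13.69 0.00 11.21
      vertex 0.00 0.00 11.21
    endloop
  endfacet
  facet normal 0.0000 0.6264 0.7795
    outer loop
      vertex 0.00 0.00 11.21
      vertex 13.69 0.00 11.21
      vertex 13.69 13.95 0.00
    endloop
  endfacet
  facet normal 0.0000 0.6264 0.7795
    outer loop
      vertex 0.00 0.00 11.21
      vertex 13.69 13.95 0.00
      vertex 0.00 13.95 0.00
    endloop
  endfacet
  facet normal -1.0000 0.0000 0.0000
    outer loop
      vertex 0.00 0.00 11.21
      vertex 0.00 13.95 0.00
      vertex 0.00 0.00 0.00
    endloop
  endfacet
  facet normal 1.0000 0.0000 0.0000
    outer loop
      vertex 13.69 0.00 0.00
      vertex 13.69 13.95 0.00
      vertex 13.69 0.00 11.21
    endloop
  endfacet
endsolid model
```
; perimeter-only toolpath
G21 ; units = mm
G90 ; absolute positioning
G28 ; home
; layer 1
G0 Z1.60
G0 X0.00 Y0.00
G1 X13.69 Y0.00
G1 X13.69 Y11.96
G1 X0.00 Y11.96
G1 X0.00 Y0.00
; layer 2
G0 Z3.20
G0 X0.00 Y0.00
G1 X13.69 Y0.00
G1 X13.69 Y9.96
G1 X0.00 Y9.96
G1 X0.00 Y0.00
; layer 3
G0 Z4.80
G0 X0.00 Y0.00
G1 X13.69 Y0.00
G1 X13.69 Y7.97
G1 X0.00 Y7.97
G1 X0.00 Y0.00
; layer 4
G0 Z6.41
G0 X0.00 Y0.00
G1 X13.69 Y0.00
G1 X13.69 Y5.98
G1 X0.00 Y5.98
G1 X0.00 Y0.00
; layer 5
G0 Z8.01
G0 X0.00 Y0.00
G1 X13.69 Y0.00
G1 X13.69 Y3.99
G1 X0.00 Y3.99
G1 X0.00 Y0.00
; layer 6
G0 Z9.61
G0 X0.00 Y0.00
G1 X13.69 Y0.00
G1 X13.69 Y1.99
G1 X0.00 Y1.99
G1 X0.00 Y0.00
M2 ; end

The solid is a wedge (ramp): 13.7 × 13.9 mm base, rising to 11.2 mm along the y=0 edge and sloping linearly to z=0 at y=13.9. Slicing at Δz = 1.60 mm — 7 equal slices spanning the solid's height, so layer i sits at z = i·h/7 — gives 6 non-empty perimeters. Each is a 4-segment closed polygon; G0 lifts to the layer z and rapids to the start vertex, then G1 traces the edges. The cross-section shrinks linearly with z (the slice at the apex is degenerate and omitted).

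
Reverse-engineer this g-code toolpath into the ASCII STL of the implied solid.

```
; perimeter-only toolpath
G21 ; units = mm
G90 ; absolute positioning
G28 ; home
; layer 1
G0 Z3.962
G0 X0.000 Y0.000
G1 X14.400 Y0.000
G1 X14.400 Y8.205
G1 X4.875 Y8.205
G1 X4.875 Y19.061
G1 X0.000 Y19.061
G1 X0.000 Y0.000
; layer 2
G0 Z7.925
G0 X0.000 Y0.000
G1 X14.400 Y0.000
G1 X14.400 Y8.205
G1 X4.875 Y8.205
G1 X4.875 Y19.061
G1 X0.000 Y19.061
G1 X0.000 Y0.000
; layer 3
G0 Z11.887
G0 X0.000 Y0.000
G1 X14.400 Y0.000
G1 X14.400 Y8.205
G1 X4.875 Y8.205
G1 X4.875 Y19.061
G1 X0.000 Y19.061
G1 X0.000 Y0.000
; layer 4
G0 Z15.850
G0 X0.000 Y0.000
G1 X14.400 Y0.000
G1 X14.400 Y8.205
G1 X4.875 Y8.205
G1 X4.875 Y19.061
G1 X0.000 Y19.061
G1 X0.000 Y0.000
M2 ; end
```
solid part
  facet normal 0.0000 0.0000 -1.0000
    outer loop
      vertex 14.400 8.205 0.000
      vertex 14.400 0.000 0.000
      vertex 0.000 0.000 0.000
    endloop
  endfacet
  facet normal 0.0000 0.0000 -1.0000
    outer loop
      vertex 4.875 8.205 0.000
      vertex 14.400 8.205 0.000
      vertex 0.000 0.000 0.000
    endloop
  endfacet
  facet normal 0.0000 0.0000 -1.0000
    outer loop
      vertex 4.875 19.061 0.000
      vertex 4.875 8.205 0.000
      vertex 0.000 0.000 0.000
    endloop
  endfacet
  facet normal 0.0000 0.0000 -1.0000
    outer loop
      vertex 0.000 19.061 0.000
      vertex 4.875 19.061 0.000
      vertex 0.000 0.000 0.000
    endloop
  endfacet
  facet normal 0.0000 0.0000 1.0000
    outer loop
      vertex 0.000 0.000 15.850
      vertex 14.400 0.000 15.850
      vertex 14.400 8.205 15.850
    endloop
  endfacet
  facet normal 0.0000 0.0000 1.0000
    outer loop
      vertex 0.000 0.000 15.850
      vertex 14.400 8.205 15.850
      vertex 4.875 8.205 15.850
    endloop
  endfacet
  facet normal 0.0000 0.0000 1.0000
    outer loop
      vertex 0.000 0.000 15.850
      vertex 4.875 8.205 15.850
      vertex 4.875 19.061 15.850
    endloop
  endfacet
  facet normal 0.0000 0.0000 1.0000
    outer loop
      vertex 0.000 0.000 15.850
      vertex 4.875 19.061 15.850
      vertex 0.000 19.061 15.850
    endloop
  endfacet
  facet normal 0.0000 -1.0000 0.0000
    outer loop
      vertex 0.000 0.000 0.000
      vertex 14.400 0.000 0.000
      vertex 14.400 0.000 15.850
    endloop
  endfacet
  facet normal 0.0000 -1.0000 0.0000
    outer loop
      vertex 0.000 0.000 0.000
      vertex 14.400 0.000 15.850
      vertex 0.000 0.000 15.850
    endloop
  endfacet
  facet normal 1.0000 0.0000 0.0000
    outer loop
      vertex 14.400 0.000 0.000
      vertex 14.400 8.205 0.000
      vertex 14.400 8.205 15.850
    endloop
  endfacet
  facet normal 1.0000 0.0000 0.0000
    outer loop
      vertex 14.400 0.000 0.000
      vertex 14.400 8.205 15.850
      vertex 14.400 0.000 15.850
    endloop
  endfacet
  facet normal 0.0000 1.0000 0.0000
    outer loop
      vertex 14.400 8.205 0.000
      vertex 4.875 8.205 0.000
      vertex 4.875 8.205 15.850
    endloop
  endfacet
  facet normal 0.0000 1.0000 0.0000
    outer loop
      vertex 14.400 8.205 0.000
      vertex 4.875 8.205 15.850
      vertex 14.400 8.205 15.850
    endloop
  endfacet
  facet normal 1.0000 0.0000 0.0000
    outer loop
      vertex 4.875 8.205 0.000
      vertex 4.875 19.061 0.000
      vertex 4.875 19.061 15.850
    endloop
  endfacet
  facet normal 1.0000 0.0000 0.0000
    outer loop
      vertex 4.875 8.205 0.000
      vertex 4.875 19.061 15.850
      vertex 4.875 8.205 15.850
    endloop
  endfacet
  facet normal 0.0000 1.0000 0.0000
    outer loop
      vertex 4.875 19.061 0.000
      vertex 0.000 19.061 0.000
      vertex 0.000 19.061 15.850
    endloop
  endfacet
  facet normal 0.0000 1.0000 0.0000
    outer loop
      vertex 4.875 19.061 0.000
      vertex 0.000 19.061 15.850
      vertex 4.875 19.061 15.850
    endloop
  endfacet
  facet normal -1.0000 0.0000 0.0000
    outer loop
      vertex 0.000 19.061 0.000
      vertex 0.000 0.000 0.000
      vertex 0.000 0.000 15.850
    endloop
  endfacet
  facet normal -1.0000 0.0000 0.0000
    outer loop
      vertex 0.000 19.061 0.000
      vertex 0.000 0.000 15.850
      vertex 0.000 19.061 15.850
    endloop
  endfacet
endsolid part

The G0 Z moves step by Δz≈3.962 mm. Every layer's G1 loop is the same polygon, so the solid is a straight extrusion of it from z=0 to z≈15.8. Closing with flat bottom and top caps and triangulating gives 20 facets — an L-shaped prism: outer 14.4 × 19.1 mm, arm thicknesses ≈ 8.21 mm (horizontal) and 4.88 mm (vertical), extruded 15.8 mm in z.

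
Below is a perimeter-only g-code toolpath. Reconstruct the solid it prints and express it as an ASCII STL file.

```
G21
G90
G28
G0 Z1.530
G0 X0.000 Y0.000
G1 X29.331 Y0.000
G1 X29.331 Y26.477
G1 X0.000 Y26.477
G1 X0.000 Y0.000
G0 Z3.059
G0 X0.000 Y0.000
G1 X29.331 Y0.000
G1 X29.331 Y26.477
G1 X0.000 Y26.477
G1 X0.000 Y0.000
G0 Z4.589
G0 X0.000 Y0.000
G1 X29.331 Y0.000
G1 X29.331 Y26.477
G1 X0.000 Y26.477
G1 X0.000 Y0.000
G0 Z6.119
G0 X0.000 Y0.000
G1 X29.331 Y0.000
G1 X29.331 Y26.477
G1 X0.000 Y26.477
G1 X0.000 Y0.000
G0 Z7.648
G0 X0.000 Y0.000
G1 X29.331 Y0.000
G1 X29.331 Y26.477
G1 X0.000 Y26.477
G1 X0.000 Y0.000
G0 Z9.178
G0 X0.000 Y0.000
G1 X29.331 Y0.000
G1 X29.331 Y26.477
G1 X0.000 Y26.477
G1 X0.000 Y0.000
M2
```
solid part
  facet normal 0.0000 0.0000 -1.0000
    outer loop
      vertex 29.331 26.477 0.000
      vertex 29.331 0.000 0.000
      vertex 0.000 0.000 0.000
    endloop
  endfacet
  facet normal 0.0000 0.0000 -1.0000
    outer loop
      vertex 0.000 26.477 0.000
      vertex 29.331 26.477 0.000
      vertex 0.000 0.000 0.000
    endloop
  endfacet
  facet normal 0.0000 0.0000 1.0000
    outer loop
      vertex 0.000 0.000 9.178
      vertex 29.331 0.000 9.178
      vertex 29.331 26.477 9.178
    endloop
  endfacet
  facet normal 0.0000 0.0000 1.0000
    outer loop
      vertex 0.000 0.000 9.178
      vertex 29.331 26.477 9.178
      vertex 0.000 26.477 9.178
    endloop
  endfacet
  facet normal 0.0000 -1.0000 0.0000
    outer loop
      vertex 0.000 0.000 0.000
      vertex 29.331 0.000 0.000
      vertex 29.331 0.000 9.178
    endloop
  endfacet
  facet normal 0.0000 -1.0000 0.0000
    outer loop
      vertex 0.000 0.000 0.000
      vertex 29.331 0.000 9.178
      vertex 0.000 0.000 9.178
    endloop
  endfacet
  facet normal 0.0000 1.0000 0.0000
    outer loop
      vertex 29.331 26.477 9.178
      vertex 29.331 26.477 0.000
      vertex 0.000 26.477 0.000
    endloop
  endfacet
  facet normal 0.0000 1.0000 0.0000
    outer loop
      vertex 0.000 26.477 9.178
      vertex 29.331 26.477 9.178
      vertex 0.000 26.477 0.000
    endloop
  endfacet
  facet normal -1.0000 0.0000 0.0000
    outer loop
      vertex 0.000 26.477 9.178
      vertex 0.000 26.477 0.000
      vertex 0.000 0.000 0.000
    endloop
  endfacet
  facet normal -1.0000 0.0000 0.0000
    outer loop
      vertex 0.000 0.000 9.178
      vertex 0.000 26.477 9.178
      vertex 0.000 0.000 0.000
    endloop
  endfacet
  facet normal 1.0000 0.0000 0.0000
    outer loop
      vertex 29.331 0.000 0.000
      vertex 29.331 26.477 0.000
      vertex 29.331 26.477 9.178
    endloop
  endfacet
  facet normal 1.0000 0.0000 0.0000
    outer loop
      vertex 29.331 0.000 0.000
      vertex 29.331 26.477 9.178
      vertex 29.331 0.000 9.178
    endloop
  endfacet
endsolid part

The G0 Z moves step by Δz≈1.530 mm. Every layer's G1 loop is the same polygon, so the solid is a straight extrusion of it from z=0 to z≈9.18. Closing with flat bottom and top caps and triangulating gives 12 facets — a rectangular box, roughly 29.3 × 26.5 mm footprint and 9.18 mm tall.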